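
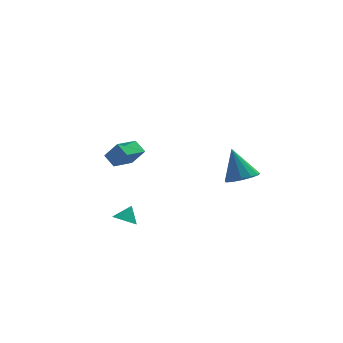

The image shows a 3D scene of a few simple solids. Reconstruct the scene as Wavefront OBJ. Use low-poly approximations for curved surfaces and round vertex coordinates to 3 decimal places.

v -2.858 -2.866 -1.982
v -2.204 -3.13 -2.207
v -2.362 -2.374 -1.118
v -2.267 -2.722 -2.403
v -2.555 -2.368 -2.438
v -2.959 -2.205 -2.299
v -3.324 -2.294 -2.039
v -3.511 -2.602 -1.756
v -3.449 -3.01 -1.56
v -3.16 -3.363 -1.525
v -2.756 -3.526 -1.664
v -2.391 -3.437 -1.924
v 3.666 -4.118 1.631
v 4.474 -4.611 2.06
v 3.214 -3.222 3.509
v 4.679 -4.098 1.865
v 4.562 -3.591 1.595
v 4.161 -3.252 1.337
v 3.602 -3.187 1.171
v 3.064 -3.418 1.152
v 2.717 -3.871 1.284
v 2.671 -4.403 1.527
v 2.941 -4.844 1.802
v 3.442 -5.054 2.023
v 4.013 -4.968 2.119
v -2.646 2.799 -0.827
v -3.103 3.543 -0.28
v -1.377 3.925 -1.297
v -1.834 4.668 -0.75
v -1.906 2.432 0.29
v -2.363 3.175 0.837
v -0.637 3.557 -0.18
v -1.094 4.301 0.367
f 2 1 4
f 2 4 3
f 4 1 5
f 4 5 3
f 5 1 6
f 5 6 3
f 6 1 7
f 6 7 3
f 7 1 8
f 7 8 3
f 8 1 9
f 8 9 3
f 9 1 10
f 9 10 3
f 10 1 11
f 10 11 3
f 11 1 12
f 11 12 3
f 12 1 2
f 12 2 3
f 14 13 16
f 14 16 15
f 16 13 17
f 16 17 15
f 17 13 18
f 17 18 15
f 18 13 19
f 18 19 15
f 19 13 20
f 19 20 15
f 20 13 21
f 20 21 15
f 21 13 22
f 21 22 15
f 22 13 23
f 22 23 15
f 23 13 24
f 23 24 15
f 24 13 25
f 24 25 15
f 25 13 14
f 25 14 15
f 27 29 26
f 30 27 26
f 26 29 28
f 28 30 26
f 27 33 29
f 31 27 30
f 31 33 27
f 29 33 28
f 32 30 28
f 28 33 32
f 32 31 30
f 33 31 32



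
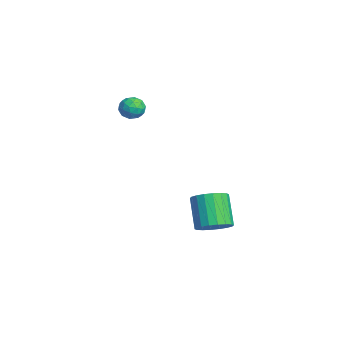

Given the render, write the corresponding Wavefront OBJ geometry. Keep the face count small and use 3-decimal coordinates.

v 0.424 -2.497 2.673
v 0.799 -2.062 3.167
v 1.201 -3.418 2.893
v 1.576 -2.983 3.387
v 0.876 -3.223 3.549
v 0.396 -2.654 3.413
v 1.604 -2.826 2.647
v 1.124 -2.257 2.511
v 1.528 -2.266 3.151
v 1.078 -2.512 3.708
v 0.922 -2.968 2.352
v 0.472 -3.214 2.909
v 0.543 -2.199 2.9
v 1.457 -3.281 3.16
v 1.045 -3.423 3.255
v 1.266 -3.167 3.545
v 0.307 -2.547 3.045
v 0.527 -2.291 3.335
v 0.572 -2.974 3.56
v 1.473 -3.189 2.725
v 1.693 -2.933 3.015
v 0.734 -2.313 2.515
v 0.955 -2.057 2.805
v 1.428 -2.506 2.5
v 1.192 -2.063 3.182
v 1.649 -2.604 3.311
v 1.665 -2.512 2.876
v 1.383 -2.177 2.796
v 0.928 -2.207 3.509
v 1.384 -2.749 3.639
v 0.973 -2.89 3.734
v 0.691 -2.555 3.654
v 1.356 -2.327 3.5
v 0.616 -2.731 2.421
v 1.072 -3.273 2.551
v 1.309 -2.925 2.406
v 1.027 -2.59 2.326
v 0.351 -2.876 2.749
v 0.808 -3.417 2.878
v 0.617 -3.303 3.264
v 0.335 -2.968 3.184
v 0.644 -3.153 2.56
v 4.583 0.826 -4.173
v 5.286 1.267 -3.615
v 4.02 1.276 -2.028
v 3.317 0.834 -2.587
v 5.067 1.613 -3.791
v 3.801 1.621 -2.204
v 4.753 1.802 -4.043
v 3.487 1.811 -2.456
v 4.405 1.799 -4.321
v 3.139 1.807 -2.734
v 4.092 1.602 -4.569
v 2.827 1.611 -2.982
v 3.877 1.252 -4.739
v 2.611 1.261 -3.152
v 3.801 0.817 -4.797
v 2.535 0.826 -3.21
v 3.88 0.384 -4.732
v 2.614 0.393 -3.145
v 4.099 0.039 -4.556
v 2.833 0.047 -2.969
v 4.413 -0.151 -4.304
v 3.147 -0.142 -2.717
v 4.761 -0.147 -4.026
v 3.495 -0.139 -2.439
v 5.073 0.049 -3.778
v 3.808 0.058 -2.191
v 5.289 0.399 -3.608
v 4.023 0.408 -2.021
v 5.365 0.834 -3.55
v 4.099 0.843 -1.963
f 1 38 17
f 38 12 41
f 17 41 6
f 38 41 17
f 1 17 13
f 17 6 18
f 13 18 2
f 17 18 13
f 1 13 22
f 13 2 23
f 22 23 8
f 13 23 22
f 1 22 34
f 22 8 37
f 34 37 11
f 22 37 34
f 1 34 38
f 34 11 42
f 38 42 12
f 34 42 38
f 2 18 29
f 18 6 32
f 29 32 10
f 18 32 29
f 6 41 19
f 41 12 40
f 19 40 5
f 41 40 19
f 12 42 39
f 42 11 35
f 39 35 3
f 42 35 39
f 11 37 36
f 37 8 24
f 36 24 7
f 37 24 36
f 8 23 28
f 23 2 25
f 28 25 9
f 23 25 28
f 4 30 16
f 30 10 31
f 16 31 5
f 30 31 16
f 4 16 14
f 16 5 15
f 14 15 3
f 16 15 14
f 4 14 21
f 14 3 20
f 21 20 7
f 14 20 21
f 4 21 26
f 21 7 27
f 26 27 9
f 21 27 26
f 4 26 30
f 26 9 33
f 30 33 10
f 26 33 30
f 5 31 19
f 31 10 32
f 19 32 6
f 31 32 19
f 3 15 39
f 15 5 40
f 39 40 12
f 15 40 39
f 7 20 36
f 20 3 35
f 36 35 11
f 20 35 36
f 9 27 28
f 27 7 24
f 28 24 8
f 27 24 28
f 10 33 29
f 33 9 25
f 29 25 2
f 33 25 29
f 44 43 47
f 44 47 45
f 45 47 48
f 45 48 46
f 47 43 49
f 47 49 48
f 48 49 50
f 48 50 46
f 49 43 51
f 49 51 50
f 50 51 52
f 50 52 46
f 51 43 53
f 51 53 52
f 52 53 54
f 52 54 46
f 53 43 55
f 53 55 54
f 54 55 56
f 54 56 46
f 55 43 57
f 55 57 56
f 56 57 58
f 56 58 46
f 57 43 59
f 57 59 58
f 58 59 60
f 58 60 46
f 59 43 61
f 59 61 60
f 60 61 62
f 60 62 46
f 61 43 63
f 61 63 62
f 62 63 64
f 62 64 46
f 63 43 65
f 63 65 64
f 64 65 66
f 64 66 46
f 65 43 67
f 65 67 66
f 66 67 68
f 66 68 46
f 67 43 69
f 67 69 68
f 68 69 70
f 68 70 46
f 69 43 71
f 69 71 70
f 70 71 72
f 70 72 46
f 71 43 44
f 71 44 72
f 72 44 45
f 72 45 46



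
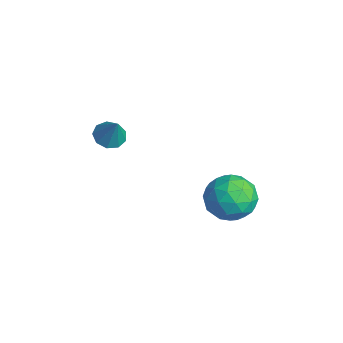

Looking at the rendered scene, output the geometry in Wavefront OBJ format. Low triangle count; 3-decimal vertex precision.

v 1.07 3.179 -3.066
v 1.663 4.096 -2.998
v 2.557 2.224 -3.142
v 3.15 3.141 -3.074
v 2.571 2.797 -2.211
v 1.652 3.388 -2.164
v 2.568 2.932 -3.976
v 1.649 3.523 -3.929
v 2.588 3.943 -3.559
v 2.59 3.86 -2.469
v 1.63 2.46 -3.671
v 1.632 2.377 -2.581
v 1.236 3.722 -3.025
v 2.984 2.598 -3.115
v 2.644 2.397 -2.608
v 2.992 2.935 -2.567
v 1.23 3.305 -2.536
v 1.578 3.844 -2.495
v 2.112 3.081 -2.033
v 2.642 2.476 -3.645
v 2.99 3.015 -3.604
v 1.228 3.385 -3.573
v 1.576 3.923 -3.532
v 2.108 3.239 -4.107
v 2.128 4.171 -3.315
v 3.002 3.609 -3.36
v 2.66 3.486 -3.89
v 2.12 3.833 -3.862
v 2.129 4.122 -2.674
v 3.004 3.56 -2.719
v 2.663 3.358 -2.212
v 2.123 3.705 -2.185
v 2.673 4.032 -3.005
v 1.216 2.76 -3.421
v 2.091 2.198 -3.466
v 2.097 2.615 -3.955
v 1.557 2.962 -3.928
v 1.218 2.711 -2.78
v 2.092 2.149 -2.825
v 2.1 2.487 -2.278
v 1.56 2.834 -2.25
v 1.547 2.288 -3.135
v -2.566 0.247 -2.056
v -1.98 0.361 -2.382
v -1.954 0.333 -0.924
v -2.195 0.764 -2.296
v -2.583 0.926 -2.098
v -2.964 0.77 -1.881
v -3.158 0.37 -1.745
v -3.075 -0.088 -1.755
v -2.754 -0.389 -1.906
v -2.345 -0.392 -2.127
v -2.039 -0.096 -2.315
f 1 38 17
f 38 12 41
f 17 41 6
f 38 41 17
f 1 17 13
f 17 6 18
f 13 18 2
f 17 18 13
f 1 13 22
f 13 2 23
f 22 23 8
f 13 23 22
f 1 22 34
f 22 8 37
f 34 37 11
f 22 37 34
f 1 34 38
f 34 11 42
f 38 42 12
f 34 42 38
f 2 18 29
f 18 6 32
f 29 32 10
f 18 32 29
f 6 41 19
f 41 12 40
f 19 40 5
f 41 40 19
f 12 42 39
f 42 11 35
f 39 35 3
f 42 35 39
f 11 37 36
f 37 8 24
f 36 24 7
f 37 24 36
f 8 23 28
f 23 2 25
f 28 25 9
f 23 25 28
f 4 30 16
f 30 10 31
f 16 31 5
f 30 31 16
f 4 16 14
f 16 5 15
f 14 15 3
f 16 15 14
f 4 14 21
f 14 3 20
f 21 20 7
f 14 20 21
f 4 21 26
f 21 7 27
f 26 27 9
f 21 27 26
f 4 26 30
f 26 9 33
f 30 33 10
f 26 33 30
f 5 31 19
f 31 10 32
f 19 32 6
f 31 32 19
f 3 15 39
f 15 5 40
f 39 40 12
f 15 40 39
f 7 20 36
f 20 3 35
f 36 35 11
f 20 35 36
f 9 27 28
f 27 7 24
f 28 24 8
f 27 24 28
f 10 33 29
f 33 9 25
f 29 25 2
f 33 25 29
f 44 43 46
f 44 46 45
f 46 43 47
f 46 47 45
f 47 43 48
f 47 48 45
f 48 43 49
f 48 49 45
f 49 43 50
f 49 50 45
f 50 43 51
f 50 51 45
f 51 43 52
f 51 52 45
f 52 43 53
f 52 53 45
f 53 43 44
f 53 44 45



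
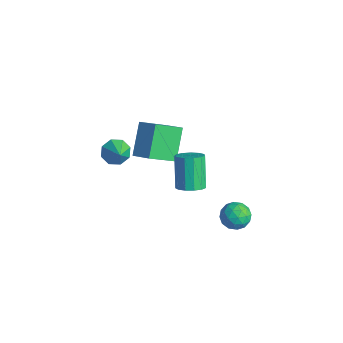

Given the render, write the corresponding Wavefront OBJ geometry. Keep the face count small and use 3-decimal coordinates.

v 3.211 -0.828 -2.218
v 3.786 -0.256 -2.568
v 3.634 -1.824 -3.152
v 4.209 -1.252 -3.502
v 4.341 -1.567 -2.688
v 4.079 -0.952 -2.111
v 3.341 -1.128 -3.609
v 3.079 -0.513 -3.032
v 3.865 -0.441 -3.428
v 4.484 -0.713 -2.859
v 2.936 -1.367 -2.861
v 3.555 -1.639 -2.292
v 3.461 -0.455 -2.311
v 3.959 -1.625 -3.409
v 4.036 -1.811 -2.93
v 4.374 -1.474 -3.136
v 3.634 -0.864 -2.042
v 3.972 -0.527 -2.248
v 4.298 -1.298 -2.318
v 3.448 -1.553 -3.472
v 3.786 -1.216 -3.678
v 3.046 -0.606 -2.584
v 3.384 -0.269 -2.79
v 3.122 -0.782 -3.402
v 3.846 -0.227 -3.023
v 4.094 -0.812 -3.571
v 3.584 -0.74 -3.634
v 3.43 -0.378 -3.295
v 4.209 -0.387 -2.688
v 4.458 -0.972 -3.237
v 4.535 -1.157 -2.758
v 4.382 -0.796 -2.419
v 4.256 -0.496 -3.193
v 2.962 -1.108 -2.483
v 3.211 -1.693 -3.032
v 3.038 -1.284 -3.301
v 2.885 -0.923 -2.962
v 3.326 -1.268 -2.149
v 3.574 -1.853 -2.697
v 3.99 -1.702 -2.425
v 3.836 -1.34 -2.086
v 3.164 -1.584 -2.527
v 2.489 -3.013 -0.277
v 2.854 -3.578 0.138
v 1.895 -3.012 1.751
v 1.531 -2.447 1.337
v 3.112 -3.217 0.165
v 2.154 -2.65 1.778
v 3.173 -2.791 0.051
v 2.214 -2.224 1.664
v 3.016 -2.435 -0.166
v 2.058 -1.869 1.447
v 2.693 -2.263 -0.419
v 1.734 -1.697 1.194
v 2.304 -2.33 -0.627
v 1.346 -1.763 0.987
v 1.975 -2.613 -0.723
v 1.016 -2.046 0.89
v 1.808 -3.023 -0.677
v 0.85 -2.457 0.936
v 1.858 -3.431 -0.505
v 0.9 -2.864 1.108
v 2.108 -3.705 -0.26
v 1.15 -3.139 1.353
v 2.479 -3.76 -0.02
v 1.521 -3.194 1.593
v -3.708 -3.748 -2.276
v -3.191 -3.771 -2.938
v -2.632 -4.112 -1.424
v -3.212 -3.19 -2.663
v -3.524 -2.936 -2.161
v -3.943 -3.158 -1.727
v -4.225 -3.725 -1.615
v -4.203 -4.306 -1.89
v -3.891 -4.559 -2.392
v -3.472 -4.338 -2.826
v -2.351 -3.063 1.221
v -1.284 -2.736 1.736
v -2.292 -1.409 0.046
v -1.225 -1.081 0.562
v -1.315 -4.139 -0.242
v -0.248 -3.811 0.274
v -1.256 -2.484 -1.416
v -0.189 -2.157 -0.901
f 1 38 17
f 38 12 41
f 17 41 6
f 38 41 17
f 1 17 13
f 17 6 18
f 13 18 2
f 17 18 13
f 1 13 22
f 13 2 23
f 22 23 8
f 13 23 22
f 1 22 34
f 22 8 37
f 34 37 11
f 22 37 34
f 1 34 38
f 34 11 42
f 38 42 12
f 34 42 38
f 2 18 29
f 18 6 32
f 29 32 10
f 18 32 29
f 6 41 19
f 41 12 40
f 19 40 5
f 41 40 19
f 12 42 39
f 42 11 35
f 39 35 3
f 42 35 39
f 11 37 36
f 37 8 24
f 36 24 7
f 37 24 36
f 8 23 28
f 23 2 25
f 28 25 9
f 23 25 28
f 4 30 16
f 30 10 31
f 16 31 5
f 30 31 16
f 4 16 14
f 16 5 15
f 14 15 3
f 16 15 14
f 4 14 21
f 14 3 20
f 21 20 7
f 14 20 21
f 4 21 26
f 21 7 27
f 26 27 9
f 21 27 26
f 4 26 30
f 26 9 33
f 30 33 10
f 26 33 30
f 5 31 19
f 31 10 32
f 19 32 6
f 31 32 19
f 3 15 39
f 15 5 40
f 39 40 12
f 15 40 39
f 7 20 36
f 20 3 35
f 36 35 11
f 20 35 36
f 9 27 28
f 27 7 24
f 28 24 8
f 27 24 28
f 10 33 29
f 33 9 25
f 29 25 2
f 33 25 29
f 44 43 47
f 44 47 45
f 45 47 48
f 45 48 46
f 47 43 49
f 47 49 48
f 48 49 50
f 48 50 46
f 49 43 51
f 49 51 50
f 50 51 52
f 50 52 46
f 51 43 53
f 51 53 52
f 52 53 54
f 52 54 46
f 53 43 55
f 53 55 54
f 54 55 56
f 54 56 46
f 55 43 57
f 55 57 56
f 56 57 58
f 56 58 46
f 57 43 59
f 57 59 58
f 58 59 60
f 58 60 46
f 59 43 61
f 59 61 60
f 60 61 62
f 60 62 46
f 61 43 63
f 61 63 62
f 62 63 64
f 62 64 46
f 63 43 65
f 63 65 64
f 64 65 66
f 64 66 46
f 65 43 44
f 65 44 66
f 66 44 45
f 66 45 46
f 68 67 70
f 68 70 69
f 70 67 71
f 70 71 69
f 71 67 72
f 71 72 69
f 72 67 73
f 72 73 69
f 73 67 74
f 73 74 69
f 74 67 75
f 74 75 69
f 75 67 76
f 75 76 69
f 76 67 68
f 76 68 69
f 78 80 77
f 81 78 77
f 77 80 79
f 79 81 77
f 78 84 80
f 82 78 81
f 82 84 78
f 80 84 79
f 83 81 79
f 79 84 83
f 83 82 81
f 84 82 83



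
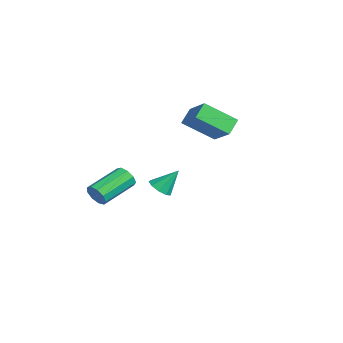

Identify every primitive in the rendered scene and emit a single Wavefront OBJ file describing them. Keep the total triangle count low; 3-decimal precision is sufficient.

v -2.254 2.225 2.613
v -2.74 0.7 3.727
v -2.792 2.841 3.221
v -3.278 1.317 4.336
v -0.882 2.483 3.564
v -1.368 0.959 4.679
v -1.42 3.1 4.173
v -1.906 1.575 5.287
v 3.849 -2.458 3.113
v 4.119 -2.913 3.456
v 3.971 -1.622 4.127
v 4.42 -2.694 3.239
v 4.454 -2.365 2.964
v 4.205 -2.079 2.758
v 3.79 -1.971 2.718
v 3.402 -2.091 2.863
v 3.224 -2.383 3.126
v 3.338 -2.71 3.382
v 3.691 -2.919 3.513
v -0.947 -4.059 0.441
v -0.703 -3.756 -0.08
v -1.489 -2.059 0.538
v -1.733 -2.361 1.059
v -1.11 -3.911 -0.171
v -1.896 -2.214 0.447
v -1.44 -4.135 0.025
v -2.226 -2.438 0.643
v -1.54 -4.324 0.415
v -2.326 -2.627 1.033
v -1.362 -4.388 0.817
v -2.148 -2.691 1.436
v -0.99 -4.298 1.044
v -1.776 -2.601 1.662
v -0.598 -4.096 0.988
v -1.384 -2.399 1.606
v -0.369 -3.877 0.676
v -1.155 -2.179 1.294
v -0.411 -3.742 0.254
v -1.197 -2.045 0.873
f 2 4 1
f 5 2 1
f 1 4 3
f 3 5 1
f 2 8 4
f 6 2 5
f 6 8 2
f 4 8 3
f 7 5 3
f 3 8 7
f 7 6 5
f 8 6 7
f 10 9 12
f 10 12 11
f 12 9 13
f 12 13 11
f 13 9 14
f 13 14 11
f 14 9 15
f 14 15 11
f 15 9 16
f 15 16 11
f 16 9 17
f 16 17 11
f 17 9 18
f 17 18 11
f 18 9 19
f 18 19 11
f 19 9 10
f 19 10 11
f 21 20 24
f 21 24 22
f 22 24 25
f 22 25 23
f 24 20 26
f 24 26 25
f 25 26 27
f 25 27 23
f 26 20 28
f 26 28 27
f 27 28 29
f 27 29 23
f 28 20 30
f 28 30 29
f 29 30 31
f 29 31 23
f 30 20 32
f 30 32 31
f 31 32 33
f 31 33 23
f 32 20 34
f 32 34 33
f 33 34 35
f 33 35 23
f 34 20 36
f 34 36 35
f 35 36 37
f 35 37 23
f 36 20 38
f 36 38 37
f 37 38 39
f 37 39 23
f 38 20 21
f 38 21 39
f 39 21 22
f 39 22 23



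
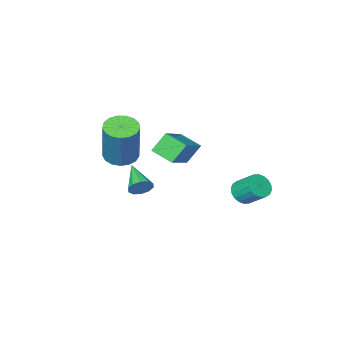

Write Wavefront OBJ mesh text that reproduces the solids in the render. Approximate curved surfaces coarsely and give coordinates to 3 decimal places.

v -2.599 3.252 -3.186
v -2.372 3.637 -3.556
v -2.595 4.413 -2.884
v -2.821 4.028 -2.514
v -2.62 3.628 -3.627
v -2.842 4.404 -2.955
v -2.864 3.545 -3.611
v -3.086 4.32 -2.939
v -3.055 3.403 -3.511
v -3.277 4.179 -2.839
v -3.156 3.232 -3.346
v -3.378 4.007 -2.675
v -3.146 3.064 -3.15
v -3.369 3.84 -2.478
v -3.028 2.934 -2.961
v -3.251 3.71 -2.289
v -2.825 2.867 -2.816
v -3.048 3.643 -2.144
v -2.578 2.876 -2.745
v -2.8 3.652 -2.073
v -2.334 2.96 -2.761
v -2.556 3.735 -2.089
v -2.143 3.101 -2.861
v -2.365 3.877 -2.189
v -2.042 3.273 -3.025
v -2.264 4.048 -2.354
v -2.051 3.44 -3.222
v -2.274 4.216 -2.55
v -2.169 3.57 -3.411
v -2.392 4.346 -2.739
v 0.47 -0.61 -1.913
v 1.083 -0.307 -2.136
v 1.464 0.354 -0.19
v 0.85 0.05 0.033
v 0.849 -0.057 -2.175
v 1.23 0.603 -0.229
v 0.528 0.066 -2.154
v 0.909 0.726 -0.208
v 0.193 0.034 -2.078
v 0.574 0.694 -0.132
v -0.078 -0.146 -1.964
v 0.303 0.515 -0.018
v -0.224 -0.431 -1.838
v 0.157 0.229 0.108
v -0.211 -0.758 -1.73
v 0.17 -0.098 0.216
v -0.042 -1.051 -1.663
v 0.339 -0.391 0.283
v 0.244 -1.243 -1.654
v 0.625 -0.583 0.292
v 0.582 -1.29 -1.704
v 0.963 -0.63 0.242
v 0.894 -1.181 -1.802
v 1.275 -0.521 0.144
v 1.109 -0.942 -1.926
v 1.489 -0.281 0.02
v 1.177 -0.626 -2.046
v 1.558 0.034 -0.1
v -0.563 -0.803 -4.24
v -0.153 -0.758 -3.89
v -0.937 -2.057 -3.64
v -0.421 -0.613 -3.754
v -0.743 -0.54 -3.804
v -0.996 -0.568 -4.02
v -1.084 -0.685 -4.32
v -0.972 -0.848 -4.589
v -0.704 -0.993 -4.725
v -0.382 -1.065 -4.676
v -0.129 -1.037 -4.46
v -0.042 -0.92 -4.16
v -2.097 1.147 -1.42
v -1.723 0.301 -1.04
v -0.714 2.172 -0.503
v -0.34 1.326 -0.124
v -1.5 1.054 -2.216
v -1.126 0.208 -1.837
v -0.117 2.079 -1.3
v 0.257 1.233 -0.92
f 2 1 5
f 2 5 3
f 3 5 6
f 3 6 4
f 5 1 7
f 5 7 6
f 6 7 8
f 6 8 4
f 7 1 9
f 7 9 8
f 8 9 10
f 8 10 4
f 9 1 11
f 9 11 10
f 10 11 12
f 10 12 4
f 11 1 13
f 11 13 12
f 12 13 14
f 12 14 4
f 13 1 15
f 13 15 14
f 14 15 16
f 14 16 4
f 15 1 17
f 15 17 16
f 16 17 18
f 16 18 4
f 17 1 19
f 17 19 18
f 18 19 20
f 18 20 4
f 19 1 21
f 19 21 20
f 20 21 22
f 20 22 4
f 21 1 23
f 21 23 22
f 22 23 24
f 22 24 4
f 23 1 25
f 23 25 24
f 24 25 26
f 24 26 4
f 25 1 27
f 25 27 26
f 26 27 28
f 26 28 4
f 27 1 29
f 27 29 28
f 28 29 30
f 28 30 4
f 29 1 2
f 29 2 30
f 30 2 3
f 30 3 4
f 32 31 35
f 32 35 33
f 33 35 36
f 33 36 34
f 35 31 37
f 35 37 36
f 36 37 38
f 36 38 34
f 37 31 39
f 37 39 38
f 38 39 40
f 38 40 34
f 39 31 41
f 39 41 40
f 40 41 42
f 40 42 34
f 41 31 43
f 41 43 42
f 42 43 44
f 42 44 34
f 43 31 45
f 43 45 44
f 44 45 46
f 44 46 34
f 45 31 47
f 45 47 46
f 46 47 48
f 46 48 34
f 47 31 49
f 47 49 48
f 48 49 50
f 48 50 34
f 49 31 51
f 49 51 50
f 50 51 52
f 50 52 34
f 51 31 53
f 51 53 52
f 52 53 54
f 52 54 34
f 53 31 55
f 53 55 54
f 54 55 56
f 54 56 34
f 55 31 57
f 55 57 56
f 56 57 58
f 56 58 34
f 57 31 32
f 57 32 58
f 58 32 33
f 58 33 34
f 60 59 62
f 60 62 61
f 62 59 63
f 62 63 61
f 63 59 64
f 63 64 61
f 64 59 65
f 64 65 61
f 65 59 66
f 65 66 61
f 66 59 67
f 66 67 61
f 67 59 68
f 67 68 61
f 68 59 69
f 68 69 61
f 69 59 70
f 69 70 61
f 70 59 60
f 70 60 61
f 72 74 71
f 75 72 71
f 71 74 73
f 73 75 71
f 72 78 74
f 76 72 75
f 76 78 72
f 74 78 73
f 77 75 73
f 73 78 77
f 77 76 75
f 78 76 77



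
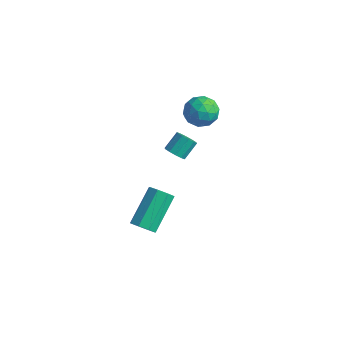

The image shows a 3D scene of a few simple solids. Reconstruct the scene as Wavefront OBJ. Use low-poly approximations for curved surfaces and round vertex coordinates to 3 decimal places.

v 2.917 -1.199 -4.227
v 3.489 -1.329 -3.884
v 3.036 0.288 -2.51
v 2.463 0.419 -2.853
v 3.561 -0.984 -4.267
v 3.107 0.633 -2.893
v 3.255 -0.764 -4.627
v 2.801 0.853 -3.252
v 2.751 -0.799 -4.752
v 2.297 0.818 -3.378
v 2.344 -1.068 -4.57
v 1.891 0.549 -3.196
v 2.273 -1.413 -4.187
v 1.819 0.204 -2.813
v 2.579 -1.633 -3.828
v 2.125 -0.016 -2.453
v 3.083 -1.598 -3.702
v 2.629 0.019 -2.328
v 3.631 0.159 0.974
v 3.906 0.48 0.621
v 3.904 1.242 1.314
v 3.629 0.921 1.666
v 3.573 0.527 0.569
v 3.572 1.289 1.262
v 3.263 0.433 0.671
v 3.261 1.196 1.364
v 3.093 0.235 0.888
v 3.091 0.997 1.581
v 3.128 0.008 1.139
v 3.127 0.77 1.831
v 3.356 -0.162 1.326
v 3.354 0.6 2.019
v 3.688 -0.209 1.378
v 3.687 0.553 2.071
v 3.999 -0.116 1.276
v 3.997 0.647 1.969
v 4.169 0.083 1.059
v 4.167 0.845 1.752
v 4.133 0.31 0.809
v 4.132 1.072 1.501
v 2.578 3.045 1.619
v 3.452 2.817 1.589
v 2.388 2.163 2.771
v 3.262 1.935 2.741
v 3.022 2.771 2.986
v 3.14 3.316 2.275
v 2.7 1.664 2.085
v 2.818 2.209 1.374
v 3.528 1.963 1.877
v 3.727 2.647 2.434
v 2.113 2.333 1.926
v 2.312 3.017 2.483
v 3.032 3.008 1.503
v 2.808 1.972 2.857
v 2.667 2.463 3.002
v 3.181 2.329 2.983
v 2.848 3.302 1.906
v 3.362 3.168 1.888
v 3.109 3.141 2.71
v 2.478 1.812 2.472
v 2.992 1.678 2.454
v 2.659 2.651 1.377
v 3.173 2.517 1.358
v 2.731 1.839 1.65
v 3.59 2.372 1.654
v 3.478 1.854 2.331
v 3.148 1.695 1.946
v 3.217 2.015 1.528
v 3.707 2.774 1.981
v 3.595 2.256 2.658
v 3.454 2.747 2.803
v 3.523 3.068 2.385
v 3.751 2.272 2.151
v 2.245 2.724 1.702
v 2.133 2.206 2.379
v 2.317 1.912 1.975
v 2.386 2.233 1.557
v 2.362 3.126 2.029
v 2.25 2.608 2.706
v 2.623 2.965 2.832
v 2.692 3.285 2.414
v 2.089 2.708 2.209
f 2 1 5
f 2 5 3
f 3 5 6
f 3 6 4
f 5 1 7
f 5 7 6
f 6 7 8
f 6 8 4
f 7 1 9
f 7 9 8
f 8 9 10
f 8 10 4
f 9 1 11
f 9 11 10
f 10 11 12
f 10 12 4
f 11 1 13
f 11 13 12
f 12 13 14
f 12 14 4
f 13 1 15
f 13 15 14
f 14 15 16
f 14 16 4
f 15 1 17
f 15 17 16
f 16 17 18
f 16 18 4
f 17 1 2
f 17 2 18
f 18 2 3
f 18 3 4
f 20 19 23
f 20 23 21
f 21 23 24
f 21 24 22
f 23 19 25
f 23 25 24
f 24 25 26
f 24 26 22
f 25 19 27
f 25 27 26
f 26 27 28
f 26 28 22
f 27 19 29
f 27 29 28
f 28 29 30
f 28 30 22
f 29 19 31
f 29 31 30
f 30 31 32
f 30 32 22
f 31 19 33
f 31 33 32
f 32 33 34
f 32 34 22
f 33 19 35
f 33 35 34
f 34 35 36
f 34 36 22
f 35 19 37
f 35 37 36
f 36 37 38
f 36 38 22
f 37 19 39
f 37 39 38
f 38 39 40
f 38 40 22
f 39 19 20
f 39 20 40
f 40 20 21
f 40 21 22
f 41 78 57
f 78 52 81
f 57 81 46
f 78 81 57
f 41 57 53
f 57 46 58
f 53 58 42
f 57 58 53
f 41 53 62
f 53 42 63
f 62 63 48
f 53 63 62
f 41 62 74
f 62 48 77
f 74 77 51
f 62 77 74
f 41 74 78
f 74 51 82
f 78 82 52
f 74 82 78
f 42 58 69
f 58 46 72
f 69 72 50
f 58 72 69
f 46 81 59
f 81 52 80
f 59 80 45
f 81 80 59
f 52 82 79
f 82 51 75
f 79 75 43
f 82 75 79
f 51 77 76
f 77 48 64
f 76 64 47
f 77 64 76
f 48 63 68
f 63 42 65
f 68 65 49
f 63 65 68
f 44 70 56
f 70 50 71
f 56 71 45
f 70 71 56
f 44 56 54
f 56 45 55
f 54 55 43
f 56 55 54
f 44 54 61
f 54 43 60
f 61 60 47
f 54 60 61
f 44 61 66
f 61 47 67
f 66 67 49
f 61 67 66
f 44 66 70
f 66 49 73
f 70 73 50
f 66 73 70
f 45 71 59
f 71 50 72
f 59 72 46
f 71 72 59
f 43 55 79
f 55 45 80
f 79 80 52
f 55 80 79
f 47 60 76
f 60 43 75
f 76 75 51
f 60 75 76
f 49 67 68
f 67 47 64
f 68 64 48
f 67 64 68
f 50 73 69
f 73 49 65
f 69 65 42
f 73 65 69



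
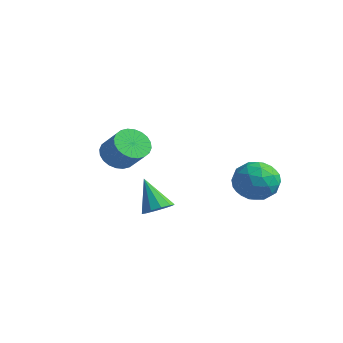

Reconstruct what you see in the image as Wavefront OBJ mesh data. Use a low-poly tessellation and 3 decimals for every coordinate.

v 3.397 3.986 -1.647
v 4.604 3.71 -1.572
v 3.036 2.19 -2.468
v 4.243 1.914 -2.393
v 3.563 2.006 -1.36
v 3.786 3.117 -0.852
v 3.854 2.783 -3.188
v 4.077 3.894 -2.68
v 4.886 2.967 -2.525
v 4.707 2.486 -1.395
v 2.933 3.414 -2.645
v 2.754 2.933 -1.515
v 4.032 4.006 -1.538
v 3.608 1.894 -2.502
v 3.208 1.949 -1.895
v 3.918 1.786 -1.851
v 3.551 3.657 -1.114
v 4.261 3.495 -1.071
v 3.649 2.493 -0.945
v 3.379 2.405 -2.969
v 4.089 2.243 -2.926
v 3.722 4.114 -2.189
v 4.432 3.951 -2.145
v 3.991 3.407 -3.095
v 4.908 3.406 -2.054
v 4.696 2.351 -2.536
v 4.467 2.862 -3.003
v 4.598 3.514 -2.705
v 4.802 3.124 -1.389
v 4.59 2.068 -1.872
v 4.19 2.123 -1.264
v 4.321 2.775 -0.966
v 4.968 2.687 -1.949
v 3.05 3.832 -2.168
v 2.838 2.776 -2.651
v 3.319 3.125 -3.074
v 3.45 3.777 -2.776
v 2.944 3.549 -1.504
v 2.732 2.494 -1.986
v 3.042 2.386 -1.335
v 3.173 3.038 -1.037
v 2.672 3.213 -2.091
v 3.27 -2.521 -2.509
v 3.716 -1.935 -2.223
v 2.23 -2.499 -0.931
v 3.345 -1.736 -2.471
v 2.946 -1.837 -2.733
v 2.671 -2.199 -2.909
v 2.624 -2.685 -2.933
v 2.825 -3.108 -2.794
v 3.196 -3.307 -2.547
v 3.595 -3.206 -2.285
v 3.87 -2.843 -2.108
v 3.917 -2.358 -2.085
v -2.243 -0.477 -1.25
v -1.591 -0.289 -1.971
v -0.384 -0.335 -0.89
v -1.037 -0.523 -0.17
v -1.681 0.069 -1.855
v -0.474 0.023 -0.775
v -1.856 0.343 -1.647
v -0.65 0.297 -0.567
v -2.091 0.493 -1.379
v -0.884 0.447 -0.299
v -2.348 0.495 -1.091
v -1.142 0.448 -0.011
v -2.59 0.349 -0.828
v -1.384 0.302 0.253
v -2.779 0.077 -0.628
v -1.572 0.031 0.452
v -2.886 -0.279 -0.524
v -1.68 -0.325 0.557
v -2.896 -0.665 -0.53
v -1.689 -0.711 0.551
v -2.806 -1.023 -0.645
v -1.599 -1.069 0.435
v -2.63 -1.297 -0.853
v -1.424 -1.343 0.227
v -2.396 -1.447 -1.121
v -1.189 -1.493 -0.041
v -2.138 -1.448 -1.409
v -0.932 -1.495 -0.329
v -1.896 -1.302 -1.673
v -0.69 -1.349 -0.592
v -1.708 -1.031 -1.872
v -0.501 -1.077 -0.792
v -1.6 -0.675 -1.977
v -0.394 -0.721 -0.896
f 1 38 17
f 38 12 41
f 17 41 6
f 38 41 17
f 1 17 13
f 17 6 18
f 13 18 2
f 17 18 13
f 1 13 22
f 13 2 23
f 22 23 8
f 13 23 22
f 1 22 34
f 22 8 37
f 34 37 11
f 22 37 34
f 1 34 38
f 34 11 42
f 38 42 12
f 34 42 38
f 2 18 29
f 18 6 32
f 29 32 10
f 18 32 29
f 6 41 19
f 41 12 40
f 19 40 5
f 41 40 19
f 12 42 39
f 42 11 35
f 39 35 3
f 42 35 39
f 11 37 36
f 37 8 24
f 36 24 7
f 37 24 36
f 8 23 28
f 23 2 25
f 28 25 9
f 23 25 28
f 4 30 16
f 30 10 31
f 16 31 5
f 30 31 16
f 4 16 14
f 16 5 15
f 14 15 3
f 16 15 14
f 4 14 21
f 14 3 20
f 21 20 7
f 14 20 21
f 4 21 26
f 21 7 27
f 26 27 9
f 21 27 26
f 4 26 30
f 26 9 33
f 30 33 10
f 26 33 30
f 5 31 19
f 31 10 32
f 19 32 6
f 31 32 19
f 3 15 39
f 15 5 40
f 39 40 12
f 15 40 39
f 7 20 36
f 20 3 35
f 36 35 11
f 20 35 36
f 9 27 28
f 27 7 24
f 28 24 8
f 27 24 28
f 10 33 29
f 33 9 25
f 29 25 2
f 33 25 29
f 44 43 46
f 44 46 45
f 46 43 47
f 46 47 45
f 47 43 48
f 47 48 45
f 48 43 49
f 48 49 45
f 49 43 50
f 49 50 45
f 50 43 51
f 50 51 45
f 51 43 52
f 51 52 45
f 52 43 53
f 52 53 45
f 53 43 54
f 53 54 45
f 54 43 44
f 54 44 45
f 56 55 59
f 56 59 57
f 57 59 60
f 57 60 58
f 59 55 61
f 59 61 60
f 60 61 62
f 60 62 58
f 61 55 63
f 61 63 62
f 62 63 64
f 62 64 58
f 63 55 65
f 63 65 64
f 64 65 66
f 64 66 58
f 65 55 67
f 65 67 66
f 66 67 68
f 66 68 58
f 67 55 69
f 67 69 68
f 68 69 70
f 68 70 58
f 69 55 71
f 69 71 70
f 70 71 72
f 70 72 58
f 71 55 73
f 71 73 72
f 72 73 74
f 72 74 58
f 73 55 75
f 73 75 74
f 74 75 76
f 74 76 58
f 75 55 77
f 75 77 76
f 76 77 78
f 76 78 58
f 77 55 79
f 77 79 78
f 78 79 80
f 78 80 58
f 79 55 81
f 79 81 80
f 80 81 82
f 80 82 58
f 81 55 83
f 81 83 82
f 82 83 84
f 82 84 58
f 83 55 85
f 83 85 84
f 84 85 86
f 84 86 58
f 85 55 87
f 85 87 86
f 86 87 88
f 86 88 58
f 87 55 56
f 87 56 88
f 88 56 57
f 88 57 58



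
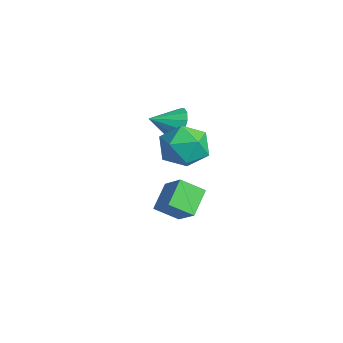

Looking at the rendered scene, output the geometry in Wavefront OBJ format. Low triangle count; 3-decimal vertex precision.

v 0.039 0.718 4.387
v 0.795 0.549 3.528
v -0.555 -1.049 4.212
v 0.201 -1.218 3.353
v 0.58 -1.073 4.436
v 0.946 0.018 4.545
v -0.706 -0.518 3.195
v -0.34 0.573 3.304
v 0.334 -0.215 2.792
v 1.129 -0.558 3.559
v -0.889 0.058 4.181
v -0.094 -0.285 4.948
v -3.327 0.881 2.82
v -2.824 0.509 2.159
v -3.533 -0.361 3.36
v -2.5 0.622 2.54
v -2.439 0.817 3.011
v -2.66 1.032 3.42
v -3.093 1.199 3.639
v -3.6 1.265 3.598
v -4.02 1.209 3.31
v -4.22 1.049 2.865
v -4.137 0.836 2.407
v -3.796 0.636 2.079
v -3.307 0.515 1.987
v -2.11 -0.725 -1.285
v -2.944 0.139 -0.49
v -1.737 0.273 -1.977
v -2.57 1.136 -1.181
v -0.97 -0.496 -0.339
v -1.803 0.367 0.457
v -0.596 0.501 -1.03
v -1.43 1.365 -0.235
f 1 12 6
f 1 6 2
f 1 2 8
f 1 8 11
f 1 11 12
f 2 6 10
f 6 12 5
f 12 11 3
f 11 8 7
f 8 2 9
f 4 10 5
f 4 5 3
f 4 3 7
f 4 7 9
f 4 9 10
f 5 10 6
f 3 5 12
f 7 3 11
f 9 7 8
f 10 9 2
f 14 13 16
f 14 16 15
f 16 13 17
f 16 17 15
f 17 13 18
f 17 18 15
f 18 13 19
f 18 19 15
f 19 13 20
f 19 20 15
f 20 13 21
f 20 21 15
f 21 13 22
f 21 22 15
f 22 13 23
f 22 23 15
f 23 13 24
f 23 24 15
f 24 13 25
f 24 25 15
f 25 13 14
f 25 14 15
f 27 29 26
f 30 27 26
f 26 29 28
f 28 30 26
f 27 33 29
f 31 27 30
f 31 33 27
f 29 33 28
f 32 30 28
f 28 33 32
f 32 31 30
f 33 31 32



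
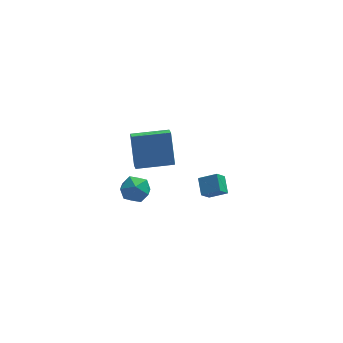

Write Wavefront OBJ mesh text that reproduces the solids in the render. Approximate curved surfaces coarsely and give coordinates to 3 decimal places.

v -2.899 2.398 -2.915
v -2.348 2.917 -3.614
v -2.852 1.043 -3.886
v -2.301 1.562 -4.585
v -1.881 1.318 -3.676
v -1.911 2.155 -3.076
v -3.289 1.805 -4.424
v -3.319 2.642 -3.824
v -2.589 2.551 -4.546
v -1.719 2.25 -4.084
v -3.481 1.71 -3.416
v -2.611 1.409 -2.954
v 2.221 1.007 -3.275
v 2.122 2.039 -2.671
v 1.155 1.237 -3.844
v 1.056 2.27 -3.241
v 2.724 1.49 -4.019
v 2.625 2.523 -3.416
v 1.658 1.721 -4.589
v 1.559 2.753 -3.985
v -2.761 -2.859 2.881
v -2.905 -1.828 4.716
v -2.807 -2.103 2.453
v -2.951 -1.072 4.288
v -0.629 -2.688 2.952
v -0.773 -1.657 4.787
v -0.675 -1.932 2.524
v -0.819 -0.901 4.359
f 1 12 6
f 1 6 2
f 1 2 8
f 1 8 11
f 1 11 12
f 2 6 10
f 6 12 5
f 12 11 3
f 11 8 7
f 8 2 9
f 4 10 5
f 4 5 3
f 4 3 7
f 4 7 9
f 4 9 10
f 5 10 6
f 3 5 12
f 7 3 11
f 9 7 8
f 10 9 2
f 14 16 13
f 17 14 13
f 13 16 15
f 15 17 13
f 14 20 16
f 18 14 17
f 18 20 14
f 16 20 15
f 19 17 15
f 15 20 19
f 19 18 17
f 20 18 19
f 22 24 21
f 25 22 21
f 21 24 23
f 23 25 21
f 22 28 24
f 26 22 25
f 26 28 22
f 24 28 23
f 27 25 23
f 23 28 27
f 27 26 25
f 28 26 27



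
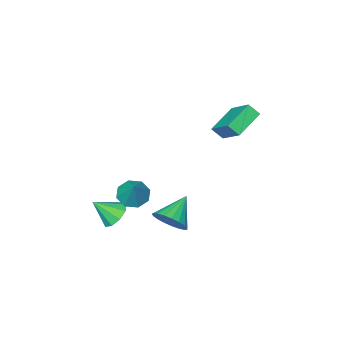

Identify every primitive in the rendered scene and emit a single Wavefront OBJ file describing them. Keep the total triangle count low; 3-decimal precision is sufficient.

v 1.667 -0.051 -3.592
v 2.352 0.577 -3.787
v 2.633 -0.769 -2.508
v 1.977 0.8 -3.305
v 1.457 0.624 -2.958
v 1.035 0.133 -2.907
v 0.908 -0.445 -3.176
v 1.137 -0.838 -3.641
v 1.613 -0.863 -4.082
v 2.114 -0.508 -4.294
v 2.406 0.06 -4.178
v 0.005 2.62 -3.303
v 0.644 2.029 -2.663
v -1.525 2.12 -2.237
v 0.654 2.43 -2.461
v 0.552 2.864 -2.405
v 0.355 3.255 -2.503
v 0.098 3.537 -2.74
v -0.176 3.66 -3.075
v -0.418 3.603 -3.449
v -0.587 3.376 -3.797
v -0.654 3.018 -4.061
v -0.607 2.592 -4.193
v -0.454 2.17 -4.171
v -0.222 1.826 -4
v 0.049 1.619 -3.708
v 0.313 1.585 -3.346
v 0.523 1.73 -2.976
v 2.126 2.248 -0.258
v 2.866 2.486 -0.749
v 2.734 3.152 1.098
v 2.338 2.946 -0.819
v 1.685 2.997 -0.56
v 1.29 2.609 -0.124
v 1.385 2.01 0.233
v 1.914 1.55 0.302
v 2.566 1.499 0.043
v 2.961 1.887 -0.392
v -3.379 2.893 2.094
v -5.087 2.522 2.839
v -3.194 4.474 3.305
v -4.902 4.103 4.05
v -2.998 2.377 2.71
v -4.706 2.006 3.455
v -2.813 3.958 3.921
v -4.521 3.587 4.666
f 2 1 4
f 2 4 3
f 4 1 5
f 4 5 3
f 5 1 6
f 5 6 3
f 6 1 7
f 6 7 3
f 7 1 8
f 7 8 3
f 8 1 9
f 8 9 3
f 9 1 10
f 9 10 3
f 10 1 11
f 10 11 3
f 11 1 2
f 11 2 3
f 13 12 15
f 13 15 14
f 15 12 16
f 15 16 14
f 16 12 17
f 16 17 14
f 17 12 18
f 17 18 14
f 18 12 19
f 18 19 14
f 19 12 20
f 19 20 14
f 20 12 21
f 20 21 14
f 21 12 22
f 21 22 14
f 22 12 23
f 22 23 14
f 23 12 24
f 23 24 14
f 24 12 25
f 24 25 14
f 25 12 26
f 25 26 14
f 26 12 27
f 26 27 14
f 27 12 28
f 27 28 14
f 28 12 13
f 28 13 14
f 30 29 32
f 30 32 31
f 32 29 33
f 32 33 31
f 33 29 34
f 33 34 31
f 34 29 35
f 34 35 31
f 35 29 36
f 35 36 31
f 36 29 37
f 36 37 31
f 37 29 38
f 37 38 31
f 38 29 30
f 38 30 31
f 40 42 39
f 43 40 39
f 39 42 41
f 41 43 39
f 40 46 42
f 44 40 43
f 44 46 40
f 42 46 41
f 45 43 41
f 41 46 45
f 45 44 43
f 46 44 45



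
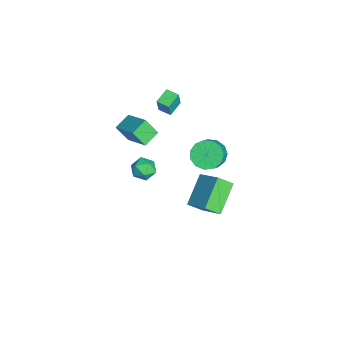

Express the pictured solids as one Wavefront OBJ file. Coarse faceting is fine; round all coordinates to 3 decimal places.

v -2.918 -1.05 3.064
v -2.613 -1.17 4.146
v -3.71 -0.459 3.353
v -3.406 -0.579 4.434
v -2.454 -0.401 3.006
v -2.15 -0.521 4.087
v -3.247 0.19 3.294
v -2.942 0.07 4.376
v -1.271 -2.81 2.052
v -1.443 -3.485 3.065
v -2.011 -2.08 2.413
v -2.183 -2.755 3.426
v 0.023 -1.905 2.874
v -0.149 -2.58 3.887
v -0.717 -1.175 3.235
v -0.889 -1.85 4.248
v 1.253 1.575 3.227
v 1.725 2.322 2.969
v 2.778 2.032 4.055
v 2.307 1.285 4.313
v 1.391 2.478 3.334
v 2.444 2.188 4.42
v 1.014 2.348 3.665
v 2.067 2.058 4.751
v 0.713 1.972 3.857
v 1.766 1.682 4.943
v 0.584 1.47 3.849
v 1.637 1.18 4.935
v 0.667 1.001 3.643
v 1.72 0.712 4.729
v 0.936 0.715 3.306
v 1.989 0.425 4.391
v 1.306 0.701 2.943
v 2.359 0.412 4.029
v 1.66 0.965 2.671
v 2.713 0.676 3.756
v 1.884 1.423 2.575
v 2.937 1.133 3.661
v 1.908 1.928 2.686
v 2.961 1.639 3.772
v -2.107 1.25 -2.466
v -0.899 2.178 -1.489
v -2.192 2.14 -3.206
v -0.984 3.068 -2.228
v -0.536 0.432 -3.632
v 0.672 1.36 -2.654
v -0.621 1.322 -4.371
v 0.587 2.25 -3.394
v -0.509 -1.427 0.745
v 0.076 -1.704 1.213
v -0.236 -2.336 -0.133
v 0.349 -2.613 0.335
v -0.414 -2.703 0.554
v -0.583 -2.141 1.097
v 0.423 -1.899 -0.017
v 0.254 -1.337 0.526
v 0.652 -1.995 0.742
v 0.135 -2.492 1.095
v -0.295 -1.548 -0.015
v -0.812 -2.045 0.338
f 2 4 1
f 5 2 1
f 1 4 3
f 3 5 1
f 2 8 4
f 6 2 5
f 6 8 2
f 4 8 3
f 7 5 3
f 3 8 7
f 7 6 5
f 8 6 7
f 10 12 9
f 13 10 9
f 9 12 11
f 11 13 9
f 10 16 12
f 14 10 13
f 14 16 10
f 12 16 11
f 15 13 11
f 11 16 15
f 15 14 13
f 16 14 15
f 18 17 21
f 18 21 19
f 19 21 22
f 19 22 20
f 21 17 23
f 21 23 22
f 22 23 24
f 22 24 20
f 23 17 25
f 23 25 24
f 24 25 26
f 24 26 20
f 25 17 27
f 25 27 26
f 26 27 28
f 26 28 20
f 27 17 29
f 27 29 28
f 28 29 30
f 28 30 20
f 29 17 31
f 29 31 30
f 30 31 32
f 30 32 20
f 31 17 33
f 31 33 32
f 32 33 34
f 32 34 20
f 33 17 35
f 33 35 34
f 34 35 36
f 34 36 20
f 35 17 37
f 35 37 36
f 36 37 38
f 36 38 20
f 37 17 39
f 37 39 38
f 38 39 40
f 38 40 20
f 39 17 18
f 39 18 40
f 40 18 19
f 40 19 20
f 42 44 41
f 45 42 41
f 41 44 43
f 43 45 41
f 42 48 44
f 46 42 45
f 46 48 42
f 44 48 43
f 47 45 43
f 43 48 47
f 47 46 45
f 48 46 47
f 49 60 54
f 49 54 50
f 49 50 56
f 49 56 59
f 49 59 60
f 50 54 58
f 54 60 53
f 60 59 51
f 59 56 55
f 56 50 57
f 52 58 53
f 52 53 51
f 52 51 55
f 52 55 57
f 52 57 58
f 53 58 54
f 51 53 60
f 55 51 59
f 57 55 56
f 58 57 50



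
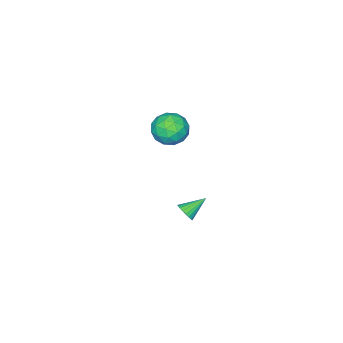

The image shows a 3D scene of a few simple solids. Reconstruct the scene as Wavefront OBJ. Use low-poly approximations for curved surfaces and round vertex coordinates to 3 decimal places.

v 0.568 -1.084 -3.998
v 0.863 -1.178 -3.485
v -0.528 -0.616 -3.282
v 0.928 -0.944 -3.539
v 0.93 -0.733 -3.673
v 0.87 -0.583 -3.863
v 0.757 -0.52 -4.077
v 0.612 -0.554 -4.277
v 0.459 -0.68 -4.428
v 0.325 -0.875 -4.506
v 0.232 -1.107 -4.496
v 0.198 -1.335 -4.399
v 0.228 -1.519 -4.234
v 0.316 -1.628 -4.027
v 0.448 -1.643 -3.816
v 0.601 -1.561 -3.636
v 0.748 -1.397 -3.519
v 0.464 -0.944 2.823
v 1.222 -0.596 3.429
v 1.438 -2.204 2.331
v 2.196 -1.856 2.937
v 1.343 -2.257 3.355
v 0.741 -1.478 3.66
v 1.919 -1.322 2.1
v 1.317 -0.543 2.405
v 2.12 -0.829 2.983
v 1.765 -1.407 3.758
v 0.895 -1.393 2.002
v 0.54 -1.971 2.777
v 0.757 -0.659 3.17
v 1.903 -2.141 2.59
v 1.402 -2.376 2.836
v 1.847 -2.172 3.193
v 0.475 -1.178 3.305
v 0.92 -0.973 3.661
v 0.992 -1.95 3.618
v 1.74 -1.827 2.099
v 2.185 -1.622 2.455
v 0.813 -0.628 2.567
v 1.258 -0.424 2.924
v 1.668 -0.85 2.142
v 1.731 -0.592 3.263
v 2.303 -1.333 2.974
v 2.14 -1.019 2.482
v 1.787 -0.561 2.661
v 1.522 -0.932 3.719
v 2.094 -1.672 3.43
v 1.593 -1.908 3.676
v 1.24 -1.45 3.855
v 2.05 -1.069 3.457
v 0.566 -1.128 2.33
v 1.138 -1.868 2.041
v 1.42 -1.35 1.905
v 1.067 -0.892 2.084
v 0.357 -1.467 2.786
v 0.929 -2.208 2.497
v 0.873 -2.239 3.099
v 0.52 -1.781 3.278
v 0.61 -1.731 2.303
f 2 1 4
f 2 4 3
f 4 1 5
f 4 5 3
f 5 1 6
f 5 6 3
f 6 1 7
f 6 7 3
f 7 1 8
f 7 8 3
f 8 1 9
f 8 9 3
f 9 1 10
f 9 10 3
f 10 1 11
f 10 11 3
f 11 1 12
f 11 12 3
f 12 1 13
f 12 13 3
f 13 1 14
f 13 14 3
f 14 1 15
f 14 15 3
f 15 1 16
f 15 16 3
f 16 1 17
f 16 17 3
f 17 1 2
f 17 2 3
f 18 55 34
f 55 29 58
f 34 58 23
f 55 58 34
f 18 34 30
f 34 23 35
f 30 35 19
f 34 35 30
f 18 30 39
f 30 19 40
f 39 40 25
f 30 40 39
f 18 39 51
f 39 25 54
f 51 54 28
f 39 54 51
f 18 51 55
f 51 28 59
f 55 59 29
f 51 59 55
f 19 35 46
f 35 23 49
f 46 49 27
f 35 49 46
f 23 58 36
f 58 29 57
f 36 57 22
f 58 57 36
f 29 59 56
f 59 28 52
f 56 52 20
f 59 52 56
f 28 54 53
f 54 25 41
f 53 41 24
f 54 41 53
f 25 40 45
f 40 19 42
f 45 42 26
f 40 42 45
f 21 47 33
f 47 27 48
f 33 48 22
f 47 48 33
f 21 33 31
f 33 22 32
f 31 32 20
f 33 32 31
f 21 31 38
f 31 20 37
f 38 37 24
f 31 37 38
f 21 38 43
f 38 24 44
f 43 44 26
f 38 44 43
f 21 43 47
f 43 26 50
f 47 50 27
f 43 50 47
f 22 48 36
f 48 27 49
f 36 49 23
f 48 49 36
f 20 32 56
f 32 22 57
f 56 57 29
f 32 57 56
f 24 37 53
f 37 20 52
f 53 52 28
f 37 52 53
f 26 44 45
f 44 24 41
f 45 41 25
f 44 41 45
f 27 50 46
f 50 26 42
f 46 42 19
f 50 42 46



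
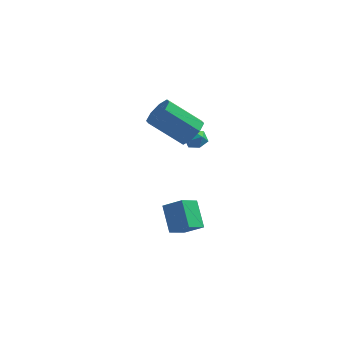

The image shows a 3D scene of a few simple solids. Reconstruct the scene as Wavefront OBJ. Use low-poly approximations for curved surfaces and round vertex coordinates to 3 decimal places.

v 2.376 -2.086 1.779
v 2.913 -1.981 2.443
v 1.26 -2.028 3.785
v 0.724 -2.134 3.121
v 2.698 -1.408 2.198
v 1.045 -1.455 3.541
v 2.295 -1.233 1.708
v 0.642 -1.28 3.051
v 1.94 -1.558 1.26
v 0.287 -1.605 2.602
v 1.84 -2.192 1.115
v 0.187 -2.239 2.457
v 2.055 -2.765 1.359
v 0.402 -2.812 2.702
v 2.458 -2.94 1.849
v 0.805 -2.987 3.192
v 2.813 -2.615 2.298
v 1.16 -2.662 3.64
v 1.743 -4.757 -3.539
v 1.217 -3.676 -2.498
v 2.317 -3.878 -4.161
v 1.792 -2.798 -3.119
v 2.708 -4.922 -2.881
v 2.183 -3.842 -1.839
v 3.283 -4.044 -3.502
v 2.757 -2.963 -2.461
v 1.849 -1.414 0.915
v 2.088 -1.108 0.418
v 2.792 -1.652 1.222
v 3.031 -1.346 0.725
v 2.751 -1.024 1.189
v 2.168 -0.876 0.999
v 2.712 -1.884 0.641
v 2.129 -1.736 0.451
v 2.621 -1.399 0.248
v 2.646 -0.867 0.587
v 2.234 -1.893 1.053
v 2.259 -1.361 1.392
f 2 1 5
f 2 5 3
f 3 5 6
f 3 6 4
f 5 1 7
f 5 7 6
f 6 7 8
f 6 8 4
f 7 1 9
f 7 9 8
f 8 9 10
f 8 10 4
f 9 1 11
f 9 11 10
f 10 11 12
f 10 12 4
f 11 1 13
f 11 13 12
f 12 13 14
f 12 14 4
f 13 1 15
f 13 15 14
f 14 15 16
f 14 16 4
f 15 1 17
f 15 17 16
f 16 17 18
f 16 18 4
f 17 1 2
f 17 2 18
f 18 2 3
f 18 3 4
f 20 22 19
f 23 20 19
f 19 22 21
f 21 23 19
f 20 26 22
f 24 20 23
f 24 26 20
f 22 26 21
f 25 23 21
f 21 26 25
f 25 24 23
f 26 24 25
f 27 38 32
f 27 32 28
f 27 28 34
f 27 34 37
f 27 37 38
f 28 32 36
f 32 38 31
f 38 37 29
f 37 34 33
f 34 28 35
f 30 36 31
f 30 31 29
f 30 29 33
f 30 33 35
f 30 35 36
f 31 36 32
f 29 31 38
f 33 29 37
f 35 33 34
f 36 35 28



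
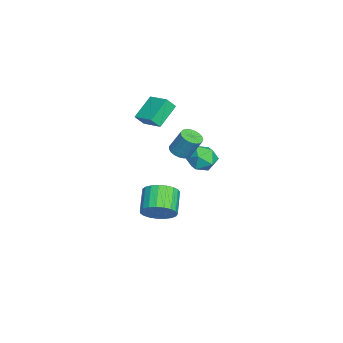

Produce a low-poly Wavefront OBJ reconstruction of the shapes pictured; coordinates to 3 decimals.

v -2.295 -4.712 3.048
v -3.435 -3.93 4.088
v -2.567 -4.232 2.388
v -3.707 -3.45 3.428
v -1.313 -3.71 3.372
v -2.453 -2.928 4.412
v -1.585 -3.23 2.712
v -2.725 -2.448 3.752
v -0.239 -0.273 1.732
v 0.383 -1.019 1.55
v -1.103 -0.681 0.45
v -0.481 -1.427 0.268
v -1.074 -1.459 1.058
v -0.54 -1.207 1.851
v -0.18 -0.493 0.149
v 0.354 -0.241 0.942
v 0.419 -1.155 0.572
v -0.133 -1.752 1.134
v -0.587 0.052 0.866
v -1.139 -0.545 1.428
v -1.116 -3.305 -4.009
v -0.585 -3.817 -3.235
v -1.952 -3.788 -2.277
v -2.484 -3.275 -3.051
v -0.505 -3.391 -3.135
v -1.873 -3.362 -2.177
v -0.532 -2.95 -3.186
v -1.899 -2.92 -2.228
v -0.659 -2.57 -3.38
v -2.027 -2.541 -2.421
v -0.866 -2.317 -3.682
v -2.233 -2.288 -2.724
v -1.116 -2.235 -4.041
v -2.483 -2.206 -3.083
v -1.366 -2.338 -4.394
v -2.733 -2.309 -3.436
v -1.573 -2.608 -4.681
v -2.94 -2.579 -3.723
v -1.7 -2.999 -4.852
v -3.068 -2.969 -3.893
v -1.727 -3.442 -4.877
v -3.095 -3.413 -3.918
v -1.649 -3.862 -4.752
v -3.016 -3.832 -3.793
v -1.478 -4.185 -4.498
v -2.845 -4.156 -3.54
v -1.245 -4.356 -4.16
v -2.612 -4.327 -3.202
v -0.989 -4.345 -3.796
v -2.357 -4.316 -2.838
v -0.756 -4.155 -3.469
v -2.123 -4.126 -2.51
v 0.486 -1.997 2.016
v 0.91 -1.565 1.727
v 1.137 -0.912 3.035
v 0.714 -1.343 3.324
v 0.666 -1.432 1.703
v 0.893 -0.779 3.011
v 0.391 -1.397 1.733
v 0.618 -0.743 3.041
v 0.133 -1.465 1.812
v 0.36 -0.812 3.12
v -0.064 -1.626 1.926
v 0.163 -0.972 3.234
v -0.166 -1.85 2.056
v 0.061 -1.197 3.364
v -0.155 -2.1 2.179
v 0.072 -1.446 3.487
v -0.033 -2.332 2.273
v 0.194 -1.678 3.582
v 0.178 -2.506 2.324
v 0.405 -1.852 3.632
v 0.443 -2.592 2.321
v 0.67 -1.938 3.629
v 0.716 -2.575 2.265
v 0.943 -1.921 3.573
v 0.948 -2.458 2.166
v 1.176 -1.805 3.474
v 1.101 -2.261 2.041
v 1.329 -1.608 3.35
v 1.148 -2.019 1.912
v 1.375 -1.366 3.22
v 1.08 -1.773 1.801
v 1.307 -1.119 3.109
f 2 4 1
f 5 2 1
f 1 4 3
f 3 5 1
f 2 8 4
f 6 2 5
f 6 8 2
f 4 8 3
f 7 5 3
f 3 8 7
f 7 6 5
f 8 6 7
f 9 20 14
f 9 14 10
f 9 10 16
f 9 16 19
f 9 19 20
f 10 14 18
f 14 20 13
f 20 19 11
f 19 16 15
f 16 10 17
f 12 18 13
f 12 13 11
f 12 11 15
f 12 15 17
f 12 17 18
f 13 18 14
f 11 13 20
f 15 11 19
f 17 15 16
f 18 17 10
f 22 21 25
f 22 25 23
f 23 25 26
f 23 26 24
f 25 21 27
f 25 27 26
f 26 27 28
f 26 28 24
f 27 21 29
f 27 29 28
f 28 29 30
f 28 30 24
f 29 21 31
f 29 31 30
f 30 31 32
f 30 32 24
f 31 21 33
f 31 33 32
f 32 33 34
f 32 34 24
f 33 21 35
f 33 35 34
f 34 35 36
f 34 36 24
f 35 21 37
f 35 37 36
f 36 37 38
f 36 38 24
f 37 21 39
f 37 39 38
f 38 39 40
f 38 40 24
f 39 21 41
f 39 41 40
f 40 41 42
f 40 42 24
f 41 21 43
f 41 43 42
f 42 43 44
f 42 44 24
f 43 21 45
f 43 45 44
f 44 45 46
f 44 46 24
f 45 21 47
f 45 47 46
f 46 47 48
f 46 48 24
f 47 21 49
f 47 49 48
f 48 49 50
f 48 50 24
f 49 21 51
f 49 51 50
f 50 51 52
f 50 52 24
f 51 21 22
f 51 22 52
f 52 22 23
f 52 23 24
f 54 53 57
f 54 57 55
f 55 57 58
f 55 58 56
f 57 53 59
f 57 59 58
f 58 59 60
f 58 60 56
f 59 53 61
f 59 61 60
f 60 61 62
f 60 62 56
f 61 53 63
f 61 63 62
f 62 63 64
f 62 64 56
f 63 53 65
f 63 65 64
f 64 65 66
f 64 66 56
f 65 53 67
f 65 67 66
f 66 67 68
f 66 68 56
f 67 53 69
f 67 69 68
f 68 69 70
f 68 70 56
f 69 53 71
f 69 71 70
f 70 71 72
f 70 72 56
f 71 53 73
f 71 73 72
f 72 73 74
f 72 74 56
f 73 53 75
f 73 75 74
f 74 75 76
f 74 76 56
f 75 53 77
f 75 77 76
f 76 77 78
f 76 78 56
f 77 53 79
f 77 79 78
f 78 79 80
f 78 80 56
f 79 53 81
f 79 81 80
f 80 81 82
f 80 82 56
f 81 53 83
f 81 83 82
f 82 83 84
f 82 84 56
f 83 53 54
f 83 54 84
f 84 54 55
f 84 55 56



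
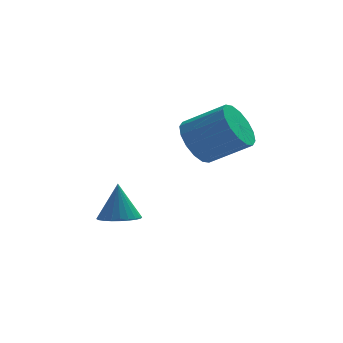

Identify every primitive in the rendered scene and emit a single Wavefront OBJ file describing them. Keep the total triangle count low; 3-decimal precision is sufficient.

v -0.459 -0.276 -0.452
v -0.054 -0.7 -1.287
v 1.384 -1.227 -0.323
v 0.979 -0.804 0.512
v 0.126 -0.203 -1.285
v 1.564 -0.731 -0.32
v 0.15 0.273 -1.059
v 1.588 -0.254 -0.094
v 0.01 0.603 -0.671
v 1.448 0.075 0.294
v -0.255 0.697 -0.224
v 1.183 0.169 0.741
v -0.575 0.53 0.162
v 0.863 0.002 1.126
v -0.864 0.147 0.383
v 0.574 -0.38 1.347
v -1.044 -0.349 0.38
v 0.394 -0.877 1.345
v -1.068 -0.826 0.154
v 0.37 -1.353 1.119
v -0.928 -1.155 -0.234
v 0.51 -1.683 0.731
v -0.663 -1.249 -0.681
v 0.775 -1.777 0.284
v -0.343 -1.082 -1.066
v 1.095 -1.61 -0.102
v -3.105 0.28 -4.279
v -2.564 -0.3 -4.114
v -3.095 0.72 -2.761
v -2.374 -0.058 -4.185
v -2.296 0.236 -4.271
v -2.341 0.537 -4.358
v -2.502 0.798 -4.433
v -2.755 0.981 -4.484
v -3.061 1.056 -4.504
v -3.374 1.014 -4.49
v -3.646 0.86 -4.444
v -3.835 0.617 -4.372
v -3.914 0.323 -4.286
v -3.869 0.023 -4.199
v -3.708 -0.239 -4.124
v -3.455 -0.421 -4.073
v -3.149 -0.497 -4.053
v -2.836 -0.454 -4.067
f 2 1 5
f 2 5 3
f 3 5 6
f 3 6 4
f 5 1 7
f 5 7 6
f 6 7 8
f 6 8 4
f 7 1 9
f 7 9 8
f 8 9 10
f 8 10 4
f 9 1 11
f 9 11 10
f 10 11 12
f 10 12 4
f 11 1 13
f 11 13 12
f 12 13 14
f 12 14 4
f 13 1 15
f 13 15 14
f 14 15 16
f 14 16 4
f 15 1 17
f 15 17 16
f 16 17 18
f 16 18 4
f 17 1 19
f 17 19 18
f 18 19 20
f 18 20 4
f 19 1 21
f 19 21 20
f 20 21 22
f 20 22 4
f 21 1 23
f 21 23 22
f 22 23 24
f 22 24 4
f 23 1 25
f 23 25 24
f 24 25 26
f 24 26 4
f 25 1 2
f 25 2 26
f 26 2 3
f 26 3 4
f 28 27 30
f 28 30 29
f 30 27 31
f 30 31 29
f 31 27 32
f 31 32 29
f 32 27 33
f 32 33 29
f 33 27 34
f 33 34 29
f 34 27 35
f 34 35 29
f 35 27 36
f 35 36 29
f 36 27 37
f 36 37 29
f 37 27 38
f 37 38 29
f 38 27 39
f 38 39 29
f 39 27 40
f 39 40 29
f 40 27 41
f 40 41 29
f 41 27 42
f 41 42 29
f 42 27 43
f 42 43 29
f 43 27 44
f 43 44 29
f 44 27 28
f 44 28 29



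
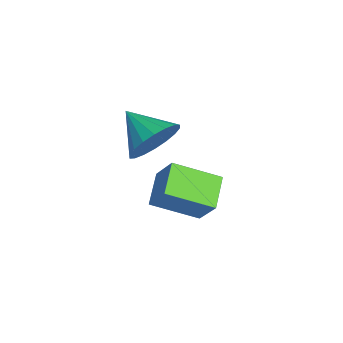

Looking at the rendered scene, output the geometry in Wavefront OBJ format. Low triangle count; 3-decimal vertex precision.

v -3.226 -3.724 -3.143
v -4.382 -3.363 -2.594
v -3.069 -2.068 -3.904
v -4.225 -1.706 -3.356
v -2.555 -3.274 -2.024
v -3.711 -2.912 -1.476
v -2.398 -1.617 -2.786
v -3.554 -1.256 -2.237
v -2.592 -3.568 0.6
v -2.011 -3.631 1.436
v -3.688 -4.392 1.3
v -2.25 -3.252 1.507
v -2.557 -2.935 1.399
v -2.87 -2.744 1.132
v -3.129 -2.716 0.76
v -3.281 -2.857 0.356
v -3.296 -3.139 0
v -3.172 -3.506 -0.236
v -2.933 -3.885 -0.308
v -2.626 -4.202 -0.199
v -2.313 -4.393 0.068
v -2.054 -4.42 0.44
v -1.902 -4.279 0.844
v -1.887 -3.998 1.199
f 2 4 1
f 5 2 1
f 1 4 3
f 3 5 1
f 2 8 4
f 6 2 5
f 6 8 2
f 4 8 3
f 7 5 3
f 3 8 7
f 7 6 5
f 8 6 7
f 10 9 12
f 10 12 11
f 12 9 13
f 12 13 11
f 13 9 14
f 13 14 11
f 14 9 15
f 14 15 11
f 15 9 16
f 15 16 11
f 16 9 17
f 16 17 11
f 17 9 18
f 17 18 11
f 18 9 19
f 18 19 11
f 19 9 20
f 19 20 11
f 20 9 21
f 20 21 11
f 21 9 22
f 21 22 11
f 22 9 23
f 22 23 11
f 23 9 24
f 23 24 11
f 24 9 10
f 24 10 11



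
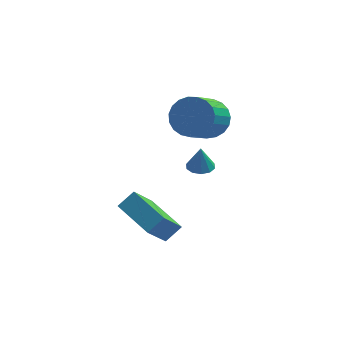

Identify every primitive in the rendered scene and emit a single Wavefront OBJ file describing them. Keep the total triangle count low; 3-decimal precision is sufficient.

v 1.958 4.176 -0.632
v 2.891 3.893 -0.368
v 2.095 2.482 0.936
v 1.162 2.764 0.672
v 2.81 4.197 -0.09
v 2.014 2.785 1.214
v 2.581 4.496 0.095
v 1.785 3.085 1.399
v 2.245 4.741 0.155
v 1.449 3.329 1.459
v 1.859 4.887 0.078
v 1.063 3.476 1.382
v 1.49 4.911 -0.122
v 0.694 3.499 1.182
v 1.202 4.808 -0.409
v 0.406 3.396 0.895
v 1.045 4.595 -0.736
v 0.249 3.183 0.568
v 1.045 4.31 -1.044
v 0.25 2.898 0.26
v 1.204 4.001 -1.281
v 0.408 2.59 0.023
v 1.493 3.723 -1.406
v 0.697 2.311 -0.102
v 1.862 3.523 -1.397
v 1.066 2.112 -0.093
v 2.248 3.436 -1.256
v 1.452 2.025 0.048
v 2.584 3.477 -1.007
v 1.788 2.065 0.297
v 2.811 3.639 -0.693
v 2.015 2.227 0.611
v 1.206 -1.169 0.84
v 1.563 -0.712 0.821
v 1.214 -1.131 1.9
v 1.226 -0.59 0.819
v 0.881 -0.689 0.825
v 0.661 -0.972 0.837
v 0.649 -1.33 0.85
v 0.85 -1.627 0.86
v 1.187 -1.749 0.862
v 1.532 -1.649 0.856
v 1.752 -1.367 0.844
v 1.764 -1.009 0.831
v -0.094 -0.004 -4.962
v -0.878 -0.944 -3.458
v -1.223 1.551 -4.579
v -2.008 0.611 -3.074
v 0.588 0.349 -4.386
v -0.197 -0.591 -2.881
v -0.542 1.904 -4.002
v -1.326 0.964 -2.498
f 2 1 5
f 2 5 3
f 3 5 6
f 3 6 4
f 5 1 7
f 5 7 6
f 6 7 8
f 6 8 4
f 7 1 9
f 7 9 8
f 8 9 10
f 8 10 4
f 9 1 11
f 9 11 10
f 10 11 12
f 10 12 4
f 11 1 13
f 11 13 12
f 12 13 14
f 12 14 4
f 13 1 15
f 13 15 14
f 14 15 16
f 14 16 4
f 15 1 17
f 15 17 16
f 16 17 18
f 16 18 4
f 17 1 19
f 17 19 18
f 18 19 20
f 18 20 4
f 19 1 21
f 19 21 20
f 20 21 22
f 20 22 4
f 21 1 23
f 21 23 22
f 22 23 24
f 22 24 4
f 23 1 25
f 23 25 24
f 24 25 26
f 24 26 4
f 25 1 27
f 25 27 26
f 26 27 28
f 26 28 4
f 27 1 29
f 27 29 28
f 28 29 30
f 28 30 4
f 29 1 31
f 29 31 30
f 30 31 32
f 30 32 4
f 31 1 2
f 31 2 32
f 32 2 3
f 32 3 4
f 34 33 36
f 34 36 35
f 36 33 37
f 36 37 35
f 37 33 38
f 37 38 35
f 38 33 39
f 38 39 35
f 39 33 40
f 39 40 35
f 40 33 41
f 40 41 35
f 41 33 42
f 41 42 35
f 42 33 43
f 42 43 35
f 43 33 44
f 43 44 35
f 44 33 34
f 44 34 35
f 46 48 45
f 49 46 45
f 45 48 47
f 47 49 45
f 46 52 48
f 50 46 49
f 50 52 46
f 48 52 47
f 51 49 47
f 47 52 51
f 51 50 49
f 52 50 51



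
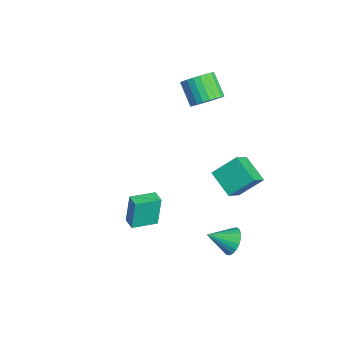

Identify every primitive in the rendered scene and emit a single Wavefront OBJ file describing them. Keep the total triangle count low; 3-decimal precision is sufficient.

v 1.918 1.991 0.776
v 2.013 3.448 1.912
v 3.501 2.514 -0.026
v 3.596 3.971 1.11
v 2.804 1.049 1.91
v 2.899 2.506 3.046
v 4.387 1.572 1.108
v 4.482 3.029 2.244
v 3.756 -4.343 -0.029
v 3.534 -4.042 1.916
v 3.576 -2.765 -0.294
v 3.354 -2.464 1.651
v 4.586 -4.236 0.049
v 4.364 -3.935 1.994
v 4.406 -2.658 -0.216
v 4.184 -2.357 1.729
v 3.885 2.03 -4.116
v 4.33 1.528 -4.831
v 3.615 0.55 -3.244
v 4.641 1.617 -4.584
v 4.822 1.777 -4.256
v 4.841 1.981 -3.903
v 4.694 2.194 -3.588
v 4.408 2.378 -3.364
v 4.032 2.502 -3.27
v 3.63 2.545 -3.323
v 3.272 2.499 -3.512
v 3.021 2.371 -3.807
v 2.918 2.185 -4.154
v 2.984 1.972 -4.496
v 3.205 1.769 -4.771
v 3.543 1.611 -4.934
v 3.941 1.526 -4.955
v -2.973 2.652 2.87
v -2.251 2.571 3.682
v -3.604 2.348 4.863
v -4.327 2.428 4.05
v -2.324 2.99 3.677
v -3.678 2.767 4.858
v -2.496 3.358 3.55
v -3.85 3.134 4.731
v -2.741 3.617 3.318
v -4.094 3.394 4.499
v -3.021 3.73 3.019
v -4.374 3.507 4.2
v -3.294 3.679 2.697
v -4.647 3.456 3.878
v -3.518 3.471 2.401
v -4.871 3.248 3.582
v -3.659 3.139 2.176
v -5.012 2.915 3.357
v -3.696 2.732 2.057
v -5.049 2.509 3.238
v -3.622 2.313 2.062
v -4.976 2.09 3.243
v -3.45 1.946 2.189
v -4.804 1.722 3.37
v -3.206 1.686 2.421
v -4.559 1.463 3.602
v -2.926 1.573 2.72
v -4.279 1.35 3.901
v -2.653 1.624 3.042
v -4.006 1.401 4.223
v -2.429 1.832 3.338
v -3.782 1.609 4.519
v -2.288 2.165 3.563
v -3.641 1.941 4.744
f 2 4 1
f 5 2 1
f 1 4 3
f 3 5 1
f 2 8 4
f 6 2 5
f 6 8 2
f 4 8 3
f 7 5 3
f 3 8 7
f 7 6 5
f 8 6 7
f 10 12 9
f 13 10 9
f 9 12 11
f 11 13 9
f 10 16 12
f 14 10 13
f 14 16 10
f 12 16 11
f 15 13 11
f 11 16 15
f 15 14 13
f 16 14 15
f 18 17 20
f 18 20 19
f 20 17 21
f 20 21 19
f 21 17 22
f 21 22 19
f 22 17 23
f 22 23 19
f 23 17 24
f 23 24 19
f 24 17 25
f 24 25 19
f 25 17 26
f 25 26 19
f 26 17 27
f 26 27 19
f 27 17 28
f 27 28 19
f 28 17 29
f 28 29 19
f 29 17 30
f 29 30 19
f 30 17 31
f 30 31 19
f 31 17 32
f 31 32 19
f 32 17 33
f 32 33 19
f 33 17 18
f 33 18 19
f 35 34 38
f 35 38 36
f 36 38 39
f 36 39 37
f 38 34 40
f 38 40 39
f 39 40 41
f 39 41 37
f 40 34 42
f 40 42 41
f 41 42 43
f 41 43 37
f 42 34 44
f 42 44 43
f 43 44 45
f 43 45 37
f 44 34 46
f 44 46 45
f 45 46 47
f 45 47 37
f 46 34 48
f 46 48 47
f 47 48 49
f 47 49 37
f 48 34 50
f 48 50 49
f 49 50 51
f 49 51 37
f 50 34 52
f 50 52 51
f 51 52 53
f 51 53 37
f 52 34 54
f 52 54 53
f 53 54 55
f 53 55 37
f 54 34 56
f 54 56 55
f 55 56 57
f 55 57 37
f 56 34 58
f 56 58 57
f 57 58 59
f 57 59 37
f 58 34 60
f 58 60 59
f 59 60 61
f 59 61 37
f 60 34 62
f 60 62 61
f 61 62 63
f 61 63 37
f 62 34 64
f 62 64 63
f 63 64 65
f 63 65 37
f 64 34 66
f 64 66 65
f 65 66 67
f 65 67 37
f 66 34 35
f 66 35 67
f 67 35 36
f 67 36 37



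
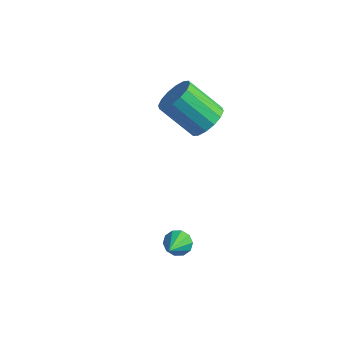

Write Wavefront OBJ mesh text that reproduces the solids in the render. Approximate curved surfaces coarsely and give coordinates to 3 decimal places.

v 2.573 -0.227 -0.853
v 3.092 -0.166 -1.025
v 2.987 -1.313 0.013
v 3.047 0.033 -0.754
v 2.822 0.133 -0.52
v 2.501 0.096 -0.414
v 2.208 -0.065 -0.476
v 2.054 -0.287 -0.681
v 2.099 -0.487 -0.953
v 2.325 -0.587 -1.186
v 2.645 -0.55 -1.293
v 2.938 -0.389 -1.231
v 1.467 3.138 2.979
v 1.868 3.556 3.531
v 0.614 3.2 4.713
v 0.213 2.782 4.161
v 1.618 3.832 3.348
v 0.364 3.475 4.531
v 1.328 3.921 3.067
v 0.073 3.564 4.249
v 1.074 3.801 2.762
v -0.18 3.444 3.945
v 0.926 3.503 2.516
v -0.328 3.146 3.698
v 0.923 3.108 2.393
v -0.331 2.751 3.575
v 1.066 2.72 2.427
v -0.188 2.364 3.609
v 1.316 2.445 2.609
v 0.062 2.088 3.792
v 1.607 2.356 2.891
v 0.352 1.999 4.073
v 1.86 2.476 3.195
v 0.606 2.119 4.378
v 2.008 2.774 3.442
v 0.754 2.417 4.624
v 2.011 3.169 3.565
v 0.757 2.812 4.747
f 2 1 4
f 2 4 3
f 4 1 5
f 4 5 3
f 5 1 6
f 5 6 3
f 6 1 7
f 6 7 3
f 7 1 8
f 7 8 3
f 8 1 9
f 8 9 3
f 9 1 10
f 9 10 3
f 10 1 11
f 10 11 3
f 11 1 12
f 11 12 3
f 12 1 2
f 12 2 3
f 14 13 17
f 14 17 15
f 15 17 18
f 15 18 16
f 17 13 19
f 17 19 18
f 18 19 20
f 18 20 16
f 19 13 21
f 19 21 20
f 20 21 22
f 20 22 16
f 21 13 23
f 21 23 22
f 22 23 24
f 22 24 16
f 23 13 25
f 23 25 24
f 24 25 26
f 24 26 16
f 25 13 27
f 25 27 26
f 26 27 28
f 26 28 16
f 27 13 29
f 27 29 28
f 28 29 30
f 28 30 16
f 29 13 31
f 29 31 30
f 30 31 32
f 30 32 16
f 31 13 33
f 31 33 32
f 32 33 34
f 32 34 16
f 33 13 35
f 33 35 34
f 34 35 36
f 34 36 16
f 35 13 37
f 35 37 36
f 36 37 38
f 36 38 16
f 37 13 14
f 37 14 38
f 38 14 15
f 38 15 16



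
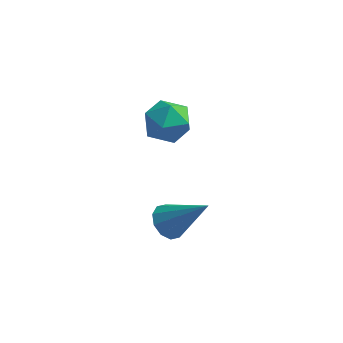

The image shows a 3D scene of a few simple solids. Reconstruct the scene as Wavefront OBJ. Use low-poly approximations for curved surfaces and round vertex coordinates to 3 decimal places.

v -3.637 3.603 3.469
v -2.986 4.056 3.375
v -2.934 2.724 4.105
v -2.283 3.177 4.011
v -2.872 3.418 4.494
v -3.306 3.962 4.101
v -2.614 2.818 3.379
v -3.048 3.362 2.986
v -2.353 3.571 3.32
v -2.513 3.942 4.009
v -3.407 2.838 3.471
v -3.567 3.209 4.16
v -2.074 -0.023 2.77
v -1.664 0.103 2.379
v -0.946 -0.097 3.93
v -1.784 0.411 2.516
v -2.015 0.554 2.75
v -2.269 0.477 2.991
v -2.448 0.209 3.148
v -2.484 -0.148 3.161
v -2.364 -0.456 3.024
v -2.133 -0.599 2.79
v -1.879 -0.522 2.548
v -1.7 -0.254 2.392
f 1 12 6
f 1 6 2
f 1 2 8
f 1 8 11
f 1 11 12
f 2 6 10
f 6 12 5
f 12 11 3
f 11 8 7
f 8 2 9
f 4 10 5
f 4 5 3
f 4 3 7
f 4 7 9
f 4 9 10
f 5 10 6
f 3 5 12
f 7 3 11
f 9 7 8
f 10 9 2
f 14 13 16
f 14 16 15
f 16 13 17
f 16 17 15
f 17 13 18
f 17 18 15
f 18 13 19
f 18 19 15
f 19 13 20
f 19 20 15
f 20 13 21
f 20 21 15
f 21 13 22
f 21 22 15
f 22 13 23
f 22 23 15
f 23 13 24
f 23 24 15
f 24 13 14
f 24 14 15



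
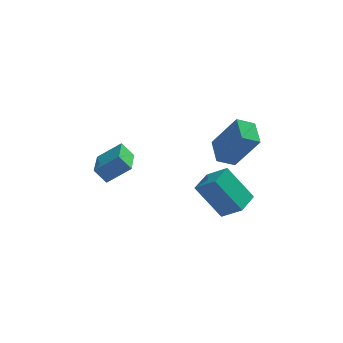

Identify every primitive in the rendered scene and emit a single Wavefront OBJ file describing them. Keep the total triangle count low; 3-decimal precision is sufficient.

v -2.746 2.894 -1.97
v -1.672 2.973 -1.139
v -2.794 4.899 -2.099
v -1.72 4.978 -1.267
v -2.2 2.862 -2.673
v -1.126 2.941 -1.841
v -2.248 4.867 -2.801
v -1.174 4.946 -1.97
v 2.722 3.514 -4.975
v 1.545 3.662 -3.304
v 3.209 4.718 -4.739
v 2.031 4.866 -3.067
v 3.629 3.014 -4.293
v 2.451 3.162 -2.621
v 4.115 4.218 -4.056
v 2.938 4.366 -2.385
v 3.322 1.577 -0.845
v 2.556 1.242 -0.46
v 3.077 2.765 -0.301
v 2.312 2.431 0.084
v 4.368 1.049 0.776
v 3.603 0.715 1.161
v 4.124 2.238 1.32
v 3.358 1.903 1.705
f 2 4 1
f 5 2 1
f 1 4 3
f 3 5 1
f 2 8 4
f 6 2 5
f 6 8 2
f 4 8 3
f 7 5 3
f 3 8 7
f 7 6 5
f 8 6 7
f 10 12 9
f 13 10 9
f 9 12 11
f 11 13 9
f 10 16 12
f 14 10 13
f 14 16 10
f 12 16 11
f 15 13 11
f 11 16 15
f 15 14 13
f 16 14 15
f 18 20 17
f 21 18 17
f 17 20 19
f 19 21 17
f 18 24 20
f 22 18 21
f 22 24 18
f 20 24 19
f 23 21 19
f 19 24 23
f 23 22 21
f 24 22 23



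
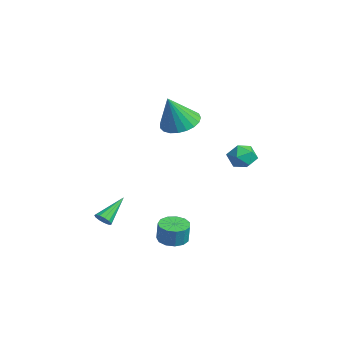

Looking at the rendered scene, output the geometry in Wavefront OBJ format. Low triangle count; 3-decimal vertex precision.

v -2.311 1.336 2.458
v -1.283 1.726 2.446
v -1.989 0.544 4.322
v -1.514 2.074 2.634
v -1.884 2.293 2.791
v -2.327 2.347 2.891
v -2.767 2.226 2.916
v -3.129 1.952 2.862
v -3.349 1.57 2.738
v -3.39 1.148 2.566
v -3.244 0.759 2.375
v -2.937 0.469 2.199
v -2.522 0.329 2.067
v -2.07 0.364 2.004
v -1.66 0.566 2.019
v -1.363 0.901 2.11
v -1.229 1.312 2.261
v 1.345 -0.322 -3.935
v 2.085 -0.022 -4.075
v 2.294 -0.019 -2.965
v 1.555 -0.318 -2.825
v 1.808 0.337 -4.024
v 2.017 0.341 -2.914
v 1.384 0.487 -3.945
v 1.594 0.491 -2.834
v 0.948 0.381 -3.862
v 1.158 0.384 -2.752
v 0.638 0.051 -3.803
v 0.848 0.054 -2.693
v 0.553 -0.397 -3.786
v 0.762 -0.394 -2.675
v 0.719 -0.821 -3.816
v 0.928 -0.818 -2.705
v 1.084 -1.087 -3.884
v 1.293 -1.083 -2.773
v 1.532 -1.109 -3.968
v 1.741 -1.106 -2.858
v 1.921 -0.882 -4.042
v 2.13 -0.878 -2.932
v 2.127 -0.476 -4.082
v 2.336 -0.473 -2.972
v -1.657 -3.022 -3.612
v -1.168 -2.857 -3.493
v -2.363 -1.698 -2.548
v -1.251 -2.706 -3.737
v -1.463 -2.655 -3.941
v -1.736 -2.72 -4.041
v -1.985 -2.882 -4.004
v -2.129 -3.088 -3.844
v -2.124 -3.273 -3.61
v -1.97 -3.379 -3.376
v -1.717 -3.371 -3.218
v -1.445 -3.253 -3.185
v -1.24 -3.061 -3.287
v 0.32 4.166 1.413
v 1.133 3.914 1.377
v 0.007 3.306 0.383
v 0.82 3.054 0.347
v 0.339 2.846 1.019
v 0.533 3.378 1.655
v 0.607 3.842 0.105
v 0.801 4.374 0.741
v 1.31 3.714 0.568
v 1.145 3.098 1.133
v -0.005 4.122 0.627
v -0.17 3.506 1.192
f 2 1 4
f 2 4 3
f 4 1 5
f 4 5 3
f 5 1 6
f 5 6 3
f 6 1 7
f 6 7 3
f 7 1 8
f 7 8 3
f 8 1 9
f 8 9 3
f 9 1 10
f 9 10 3
f 10 1 11
f 10 11 3
f 11 1 12
f 11 12 3
f 12 1 13
f 12 13 3
f 13 1 14
f 13 14 3
f 14 1 15
f 14 15 3
f 15 1 16
f 15 16 3
f 16 1 17
f 16 17 3
f 17 1 2
f 17 2 3
f 19 18 22
f 19 22 20
f 20 22 23
f 20 23 21
f 22 18 24
f 22 24 23
f 23 24 25
f 23 25 21
f 24 18 26
f 24 26 25
f 25 26 27
f 25 27 21
f 26 18 28
f 26 28 27
f 27 28 29
f 27 29 21
f 28 18 30
f 28 30 29
f 29 30 31
f 29 31 21
f 30 18 32
f 30 32 31
f 31 32 33
f 31 33 21
f 32 18 34
f 32 34 33
f 33 34 35
f 33 35 21
f 34 18 36
f 34 36 35
f 35 36 37
f 35 37 21
f 36 18 38
f 36 38 37
f 37 38 39
f 37 39 21
f 38 18 40
f 38 40 39
f 39 40 41
f 39 41 21
f 40 18 19
f 40 19 41
f 41 19 20
f 41 20 21
f 43 42 45
f 43 45 44
f 45 42 46
f 45 46 44
f 46 42 47
f 46 47 44
f 47 42 48
f 47 48 44
f 48 42 49
f 48 49 44
f 49 42 50
f 49 50 44
f 50 42 51
f 50 51 44
f 51 42 52
f 51 52 44
f 52 42 53
f 52 53 44
f 53 42 54
f 53 54 44
f 54 42 43
f 54 43 44
f 55 66 60
f 55 60 56
f 55 56 62
f 55 62 65
f 55 65 66
f 56 60 64
f 60 66 59
f 66 65 57
f 65 62 61
f 62 56 63
f 58 64 59
f 58 59 57
f 58 57 61
f 58 61 63
f 58 63 64
f 59 64 60
f 57 59 66
f 61 57 65
f 63 61 62
f 64 63 56

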